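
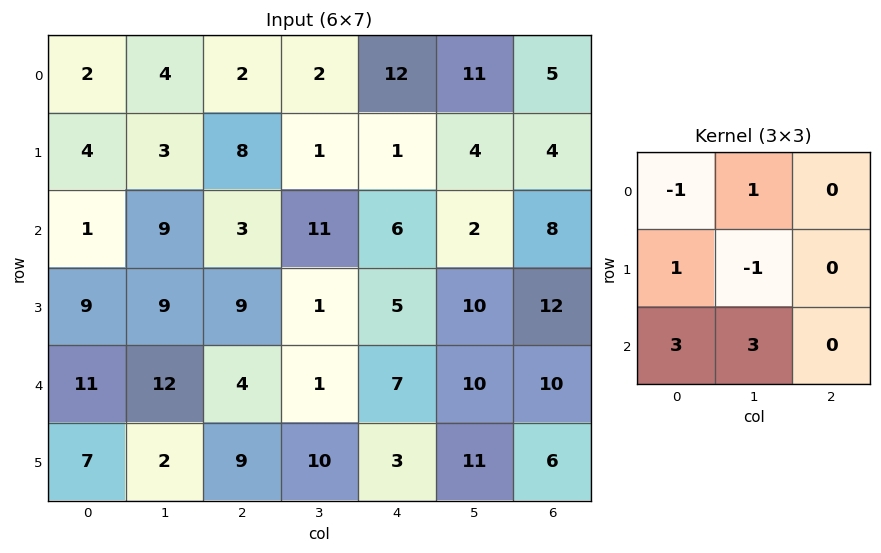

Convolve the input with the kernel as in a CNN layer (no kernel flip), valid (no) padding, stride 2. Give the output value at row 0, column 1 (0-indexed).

49

The receptive field on the input at this output position is [2 2 12 / 8 1 1 / 3 11 6]. Elementwise product with the kernel and sum: 2·-1 + 2·1 + 8·1 + 1·-1 + 3·3 + 11·3.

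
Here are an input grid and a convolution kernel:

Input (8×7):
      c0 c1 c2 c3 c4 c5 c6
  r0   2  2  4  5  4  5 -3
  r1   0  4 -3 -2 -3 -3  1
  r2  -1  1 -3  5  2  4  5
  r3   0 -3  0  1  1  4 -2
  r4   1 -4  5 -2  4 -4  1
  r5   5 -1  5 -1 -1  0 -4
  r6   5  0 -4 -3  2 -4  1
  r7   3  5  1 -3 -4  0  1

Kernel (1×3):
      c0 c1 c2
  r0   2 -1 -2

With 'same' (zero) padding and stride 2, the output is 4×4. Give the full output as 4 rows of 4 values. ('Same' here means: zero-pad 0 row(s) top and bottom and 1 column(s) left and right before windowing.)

-6 -10 -4 13
-1 -5 0 3
7 -9 0 -9
-5 10 0 -9

Output[0,0]: The receptive field on the zero-padded input at this output position is [0 2 2]. Elementwise product with the kernel and sum: 0·2 + 2·-1 + 2·-2.
Output[0,1]: The receptive field on the zero-padded input at this output position is [2 4 5]. Elementwise product with the kernel and sum: 2·2 + 4·-1 + 5·-2.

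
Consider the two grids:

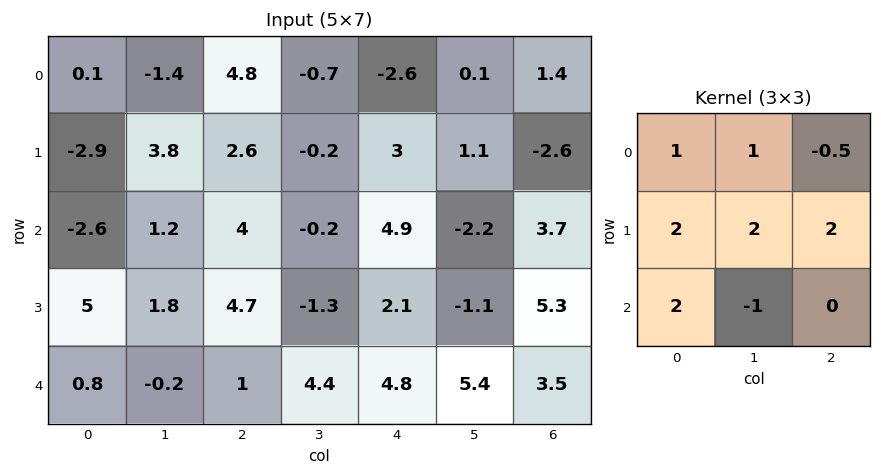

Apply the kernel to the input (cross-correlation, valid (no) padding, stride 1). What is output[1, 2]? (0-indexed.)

29

The receptive field on the input at this output position is [2.6 -0.2 3 / 4 -0.2 4.9 / 4.7 -1.3 2.1]. Elementwise product with the kernel and sum: 2.6·1 + -0.2·1 + 3·-0.5 + 4·2 + -0.2·2 + 4.9·2 + 4.7·2 + -1.3·-1.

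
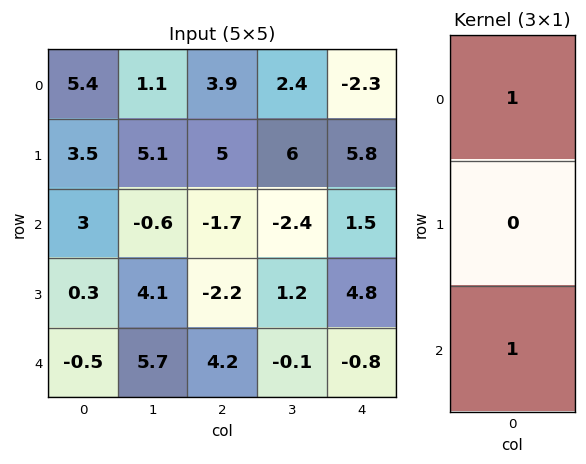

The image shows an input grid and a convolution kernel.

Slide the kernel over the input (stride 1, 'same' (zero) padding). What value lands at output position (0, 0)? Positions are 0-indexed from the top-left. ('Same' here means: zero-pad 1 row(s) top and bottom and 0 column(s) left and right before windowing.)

3.5

The receptive field on the zero-padded input at this output position is [0 / 5.4 / 3.5]. Elementwise product with the kernel and sum: 0·1 + 3.5·1.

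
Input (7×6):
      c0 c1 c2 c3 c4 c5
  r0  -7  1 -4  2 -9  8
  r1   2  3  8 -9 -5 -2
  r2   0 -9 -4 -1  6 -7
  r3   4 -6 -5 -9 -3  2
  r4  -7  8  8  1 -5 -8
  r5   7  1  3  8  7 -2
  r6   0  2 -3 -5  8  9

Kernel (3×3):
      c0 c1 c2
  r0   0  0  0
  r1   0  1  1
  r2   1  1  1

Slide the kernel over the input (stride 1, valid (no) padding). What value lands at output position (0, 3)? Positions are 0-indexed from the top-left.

-9

The receptive field on the input at this output position is [2 -9 8 / -9 -5 -2 / -1 6 -7]. Elementwise product with the kernel and sum: -5·1 + -2·1 + -1·1 + 6·1 + -7·1.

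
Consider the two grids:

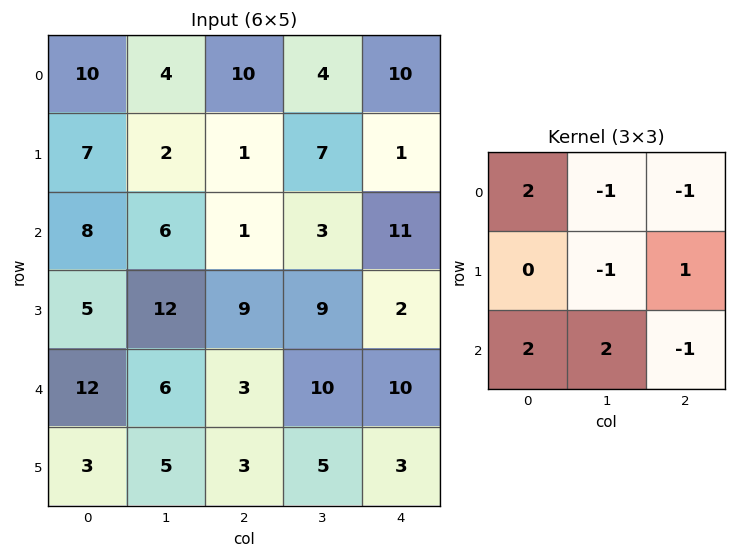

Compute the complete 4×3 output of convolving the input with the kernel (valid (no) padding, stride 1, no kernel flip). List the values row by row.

32 11 -3
31 31 36
39 16 -3
-1 24 20

Output[0,0]: The receptive field on the input at this output position is [10 4 10 / 7 2 1 / 8 6 1]. Elementwise product with the kernel and sum: 10·2 + 4·-1 + 10·-1 + 2·-1 + 1·1 + 8·2 + 6·2 + 1·-1.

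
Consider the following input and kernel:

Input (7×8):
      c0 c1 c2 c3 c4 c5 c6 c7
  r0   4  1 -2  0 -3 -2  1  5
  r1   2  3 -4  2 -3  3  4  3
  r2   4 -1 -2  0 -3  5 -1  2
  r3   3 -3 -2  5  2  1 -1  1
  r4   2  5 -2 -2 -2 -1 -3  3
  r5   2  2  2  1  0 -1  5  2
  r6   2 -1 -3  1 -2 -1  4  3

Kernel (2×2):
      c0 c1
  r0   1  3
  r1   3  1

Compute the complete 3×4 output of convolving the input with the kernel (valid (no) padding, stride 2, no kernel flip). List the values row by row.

16 -12 -15 31
7 -3 19 3
25 -1 -6 23

Output[0,0]: The receptive field on the input at this output position is [4 1 / 2 3]. Elementwise product with the kernel and sum: 4·1 + 1·3 + 2·3 + 3·1.
Output[0,1]: The receptive field on the input at this output position is [-2 0 / -4 2]. Elementwise product with the kernel and sum: -2·1 + 0·3 + -4·3 + 2·1.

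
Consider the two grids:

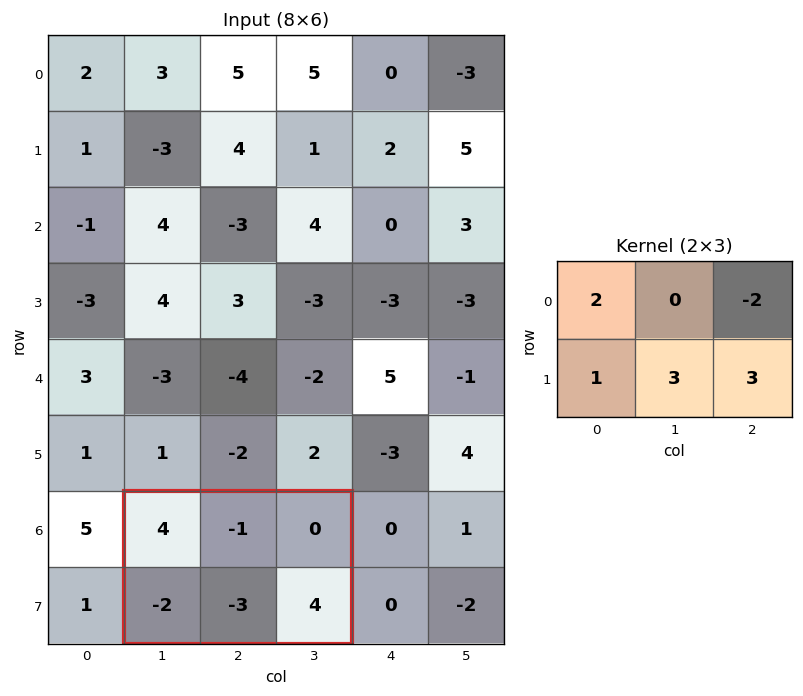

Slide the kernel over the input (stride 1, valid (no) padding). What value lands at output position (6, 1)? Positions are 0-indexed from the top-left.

9

The receptive field on the input at this output position is [4 -1 0 / -2 -3 4]. Elementwise product with the kernel and sum: 4·2 + 0·-2 + -2·1 + -3·3 + 4·3.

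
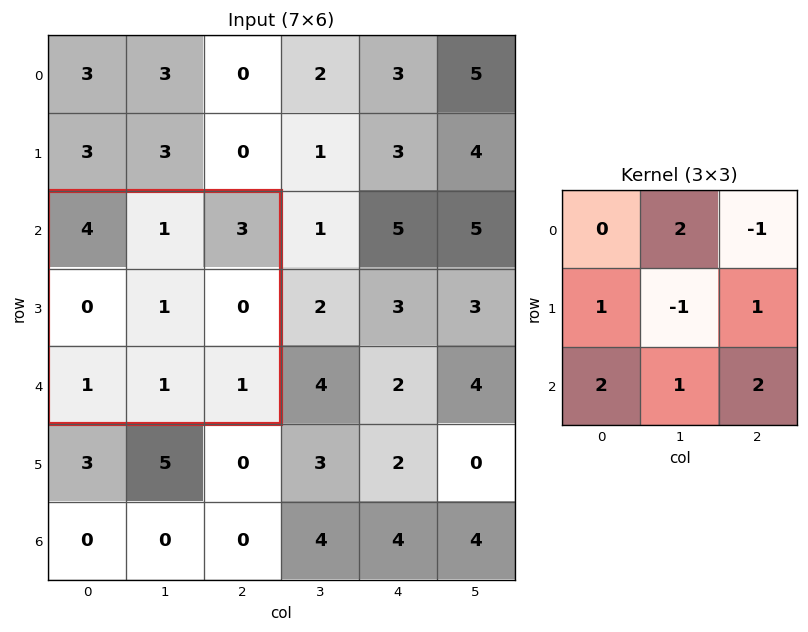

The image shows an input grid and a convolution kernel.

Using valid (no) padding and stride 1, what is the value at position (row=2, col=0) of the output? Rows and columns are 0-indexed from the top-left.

The receptive field on the input at this output position is [4 1 3 / 0 1 0 / 1 1 1]. Elementwise product with the kernel and sum: 1·2 + 3·-1 + 0·1 + 1·-1 + 0·1 + 1·2 + 1·1 + 1·2.

3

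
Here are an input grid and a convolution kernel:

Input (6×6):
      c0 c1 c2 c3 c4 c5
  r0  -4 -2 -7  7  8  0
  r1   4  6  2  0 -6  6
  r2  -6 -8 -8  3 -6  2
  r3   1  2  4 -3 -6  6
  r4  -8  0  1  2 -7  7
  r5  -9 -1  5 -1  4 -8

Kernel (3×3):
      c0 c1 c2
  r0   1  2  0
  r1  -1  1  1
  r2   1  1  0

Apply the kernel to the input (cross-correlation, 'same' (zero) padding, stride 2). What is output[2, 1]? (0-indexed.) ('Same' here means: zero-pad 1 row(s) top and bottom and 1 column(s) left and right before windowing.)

The receptive field on the zero-padded input at this output position is [2 4 -3 / 0 1 2 / -1 5 -1]. Elementwise product with the kernel and sum: 2·1 + 4·2 + 0·-1 + 1·1 + 2·1 + -1·1 + 5·1.

17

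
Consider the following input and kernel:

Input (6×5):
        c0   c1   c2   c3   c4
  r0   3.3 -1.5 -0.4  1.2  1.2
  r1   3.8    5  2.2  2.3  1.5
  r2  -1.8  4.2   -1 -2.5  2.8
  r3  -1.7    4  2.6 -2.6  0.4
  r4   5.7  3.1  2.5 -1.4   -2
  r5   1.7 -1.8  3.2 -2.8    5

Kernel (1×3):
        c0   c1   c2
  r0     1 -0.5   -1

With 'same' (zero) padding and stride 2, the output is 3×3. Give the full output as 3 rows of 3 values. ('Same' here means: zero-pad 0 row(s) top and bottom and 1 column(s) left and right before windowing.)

Output[0,0]: The receptive field on the zero-padded input at this output position is [0 3.3 -1.5]. Elementwise product with the kernel and sum: 0·1 + 3.3·-0.5 + -1.5·-1.

-0.15 -2.5 0.6
-3.3 7.2 -3.9
-5.95 3.25 -0.4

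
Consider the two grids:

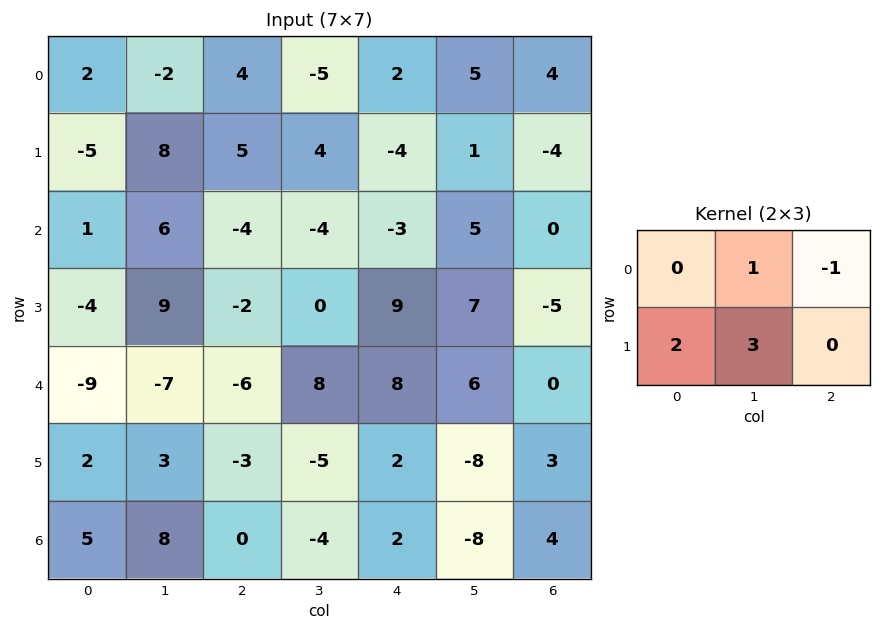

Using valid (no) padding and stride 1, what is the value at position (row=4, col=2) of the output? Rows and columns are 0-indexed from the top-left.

-21

The receptive field on the input at this output position is [-6 8 8 / -3 -5 2]. Elementwise product with the kernel and sum: 8·1 + 8·-1 + -3·2 + -5·3.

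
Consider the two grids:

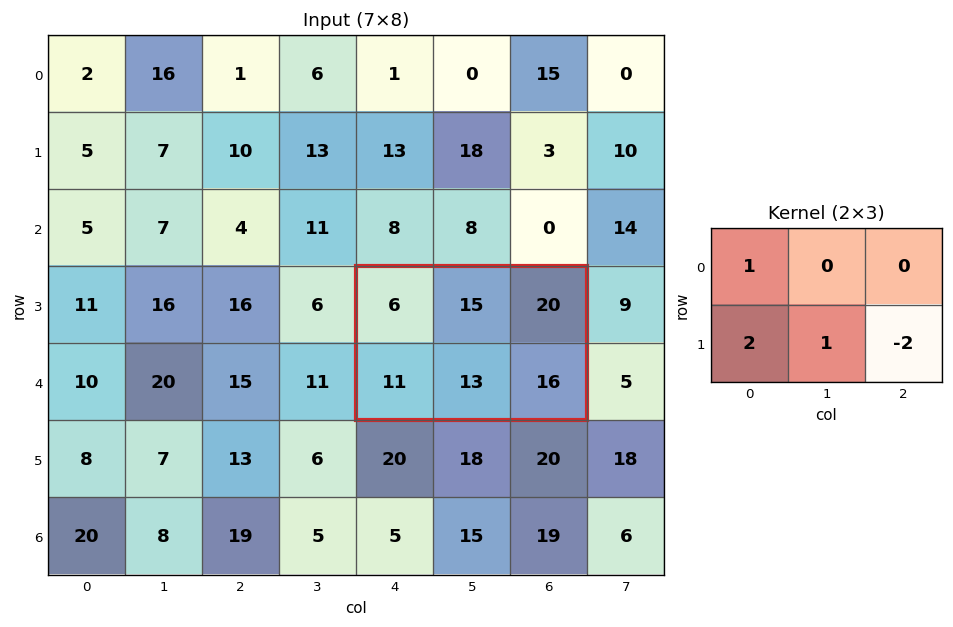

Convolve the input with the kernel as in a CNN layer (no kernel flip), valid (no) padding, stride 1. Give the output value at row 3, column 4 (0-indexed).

9

The receptive field on the input at this output position is [6 15 20 / 11 13 16]. Elementwise product with the kernel and sum: 6·1 + 11·2 + 13·1 + 16·-2.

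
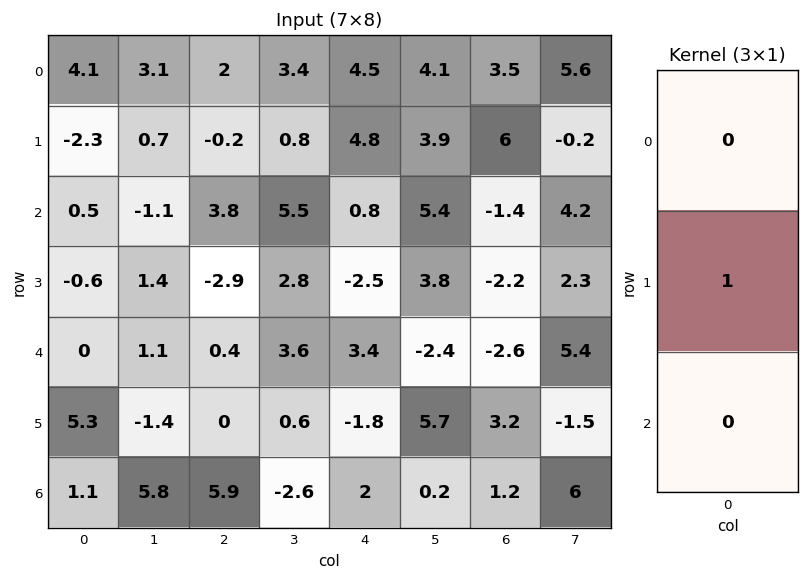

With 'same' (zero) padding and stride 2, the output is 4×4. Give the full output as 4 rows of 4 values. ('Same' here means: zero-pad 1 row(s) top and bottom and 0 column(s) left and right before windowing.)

Output[0,0]: The receptive field on the zero-padded input at this output position is [0 / 4.1 / -2.3]. Elementwise product with the kernel and sum: 4.1·1.

4.1 2 4.5 3.5
0.5 3.8 0.8 -1.4
0 0.4 3.4 -2.6
1.1 5.9 2 1.2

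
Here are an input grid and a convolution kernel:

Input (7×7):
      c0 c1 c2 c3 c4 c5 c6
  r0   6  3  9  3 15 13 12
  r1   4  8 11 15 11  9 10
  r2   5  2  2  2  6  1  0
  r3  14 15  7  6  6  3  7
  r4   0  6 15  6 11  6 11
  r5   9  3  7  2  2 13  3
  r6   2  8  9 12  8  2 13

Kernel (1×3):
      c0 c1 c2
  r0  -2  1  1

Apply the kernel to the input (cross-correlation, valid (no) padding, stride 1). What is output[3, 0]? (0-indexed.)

The receptive field on the input at this output position is [14 15 7]. Elementwise product with the kernel and sum: 14·-2 + 15·1 + 7·1.

-6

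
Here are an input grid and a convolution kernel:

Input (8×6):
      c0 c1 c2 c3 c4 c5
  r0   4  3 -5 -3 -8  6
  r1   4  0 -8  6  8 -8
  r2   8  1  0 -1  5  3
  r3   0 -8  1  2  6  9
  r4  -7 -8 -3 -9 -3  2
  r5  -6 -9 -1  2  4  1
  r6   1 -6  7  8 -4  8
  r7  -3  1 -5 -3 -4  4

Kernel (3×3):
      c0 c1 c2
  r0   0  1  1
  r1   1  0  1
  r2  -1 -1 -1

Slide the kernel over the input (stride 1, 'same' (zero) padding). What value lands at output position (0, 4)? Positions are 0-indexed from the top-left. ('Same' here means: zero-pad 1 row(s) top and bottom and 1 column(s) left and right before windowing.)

The receptive field on the zero-padded input at this output position is [0 0 0 / -3 -8 6 / 6 8 -8]. Elementwise product with the kernel and sum: 0·1 + 0·1 + -3·1 + 6·1 + 6·-1 + 8·-1 + -8·-1.

-3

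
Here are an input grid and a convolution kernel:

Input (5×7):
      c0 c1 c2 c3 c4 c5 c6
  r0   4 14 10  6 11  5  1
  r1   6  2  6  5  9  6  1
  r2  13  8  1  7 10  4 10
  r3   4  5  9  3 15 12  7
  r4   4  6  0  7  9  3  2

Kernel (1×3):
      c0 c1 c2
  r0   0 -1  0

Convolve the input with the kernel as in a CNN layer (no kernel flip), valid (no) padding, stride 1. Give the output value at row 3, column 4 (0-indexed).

The receptive field on the input at this output position is [15 12 7]. Elementwise product with the kernel and sum: 12·-1.

-12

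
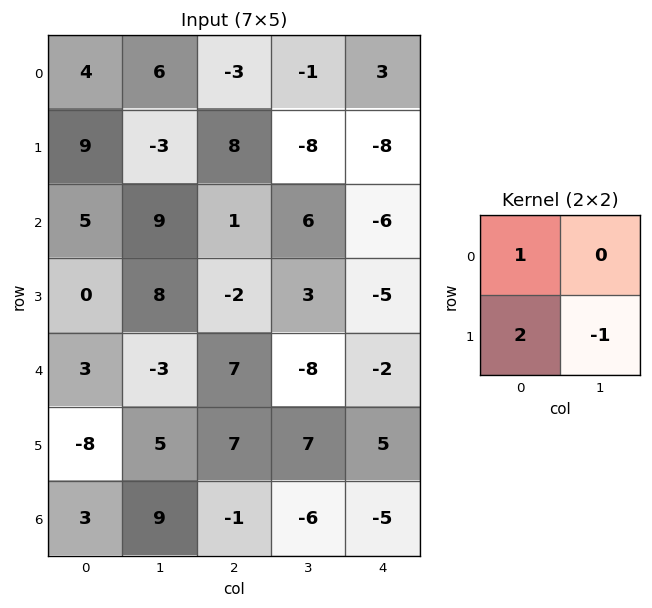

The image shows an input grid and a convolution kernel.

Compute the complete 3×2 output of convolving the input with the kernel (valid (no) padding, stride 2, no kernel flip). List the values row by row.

25 21
-3 -6
-18 14

Output[0,0]: The receptive field on the input at this output position is [4 6 / 9 -3]. Elementwise product with the kernel and sum: 4·1 + 9·2 + -3·-1.
Output[0,1]: The receptive field on the input at this output position is [-3 -1 / 8 -8]. Elementwise product with the kernel and sum: -3·1 + 8·2 + -8·-1.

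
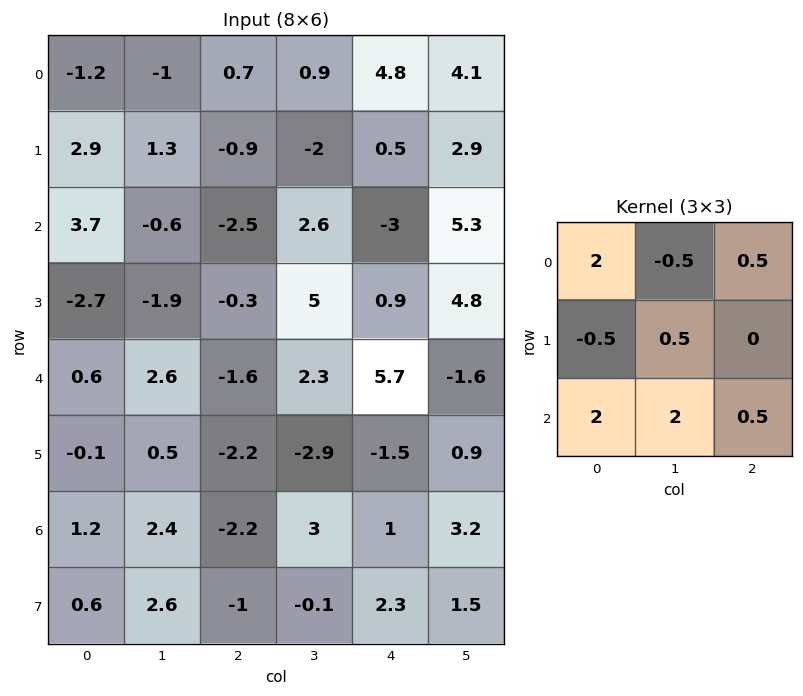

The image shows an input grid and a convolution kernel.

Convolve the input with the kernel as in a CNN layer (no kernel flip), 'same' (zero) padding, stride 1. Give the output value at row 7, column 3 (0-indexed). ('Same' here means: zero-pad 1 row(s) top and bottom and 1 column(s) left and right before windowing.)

The receptive field on the zero-padded input at this output position is [-2.2 3 1 / -1 -0.1 2.3 / 0 0 0]. Elementwise product with the kernel and sum: -2.2·2 + 3·-0.5 + 1·0.5 + -1·-0.5 + -0.1·0.5 + 0·2 + 0·2 + 0·0.5.

-4.95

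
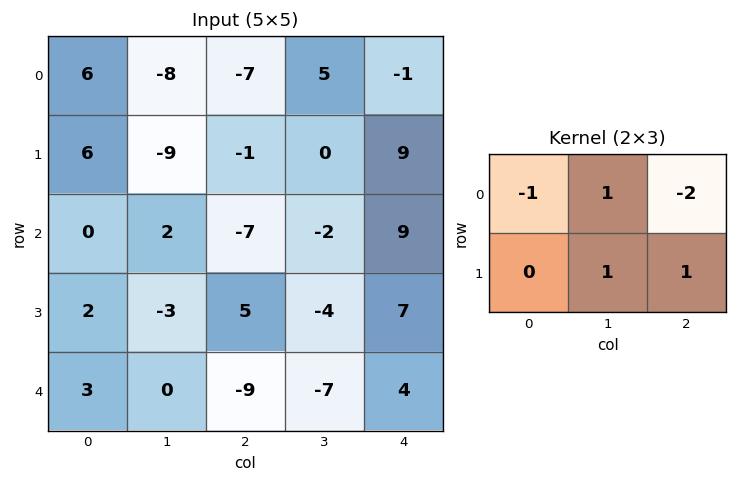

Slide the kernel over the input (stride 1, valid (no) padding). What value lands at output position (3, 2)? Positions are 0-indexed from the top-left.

The receptive field on the input at this output position is [5 -4 7 / -9 -7 4]. Elementwise product with the kernel and sum: 5·-1 + -4·1 + 7·-2 + -7·1 + 4·1.

-26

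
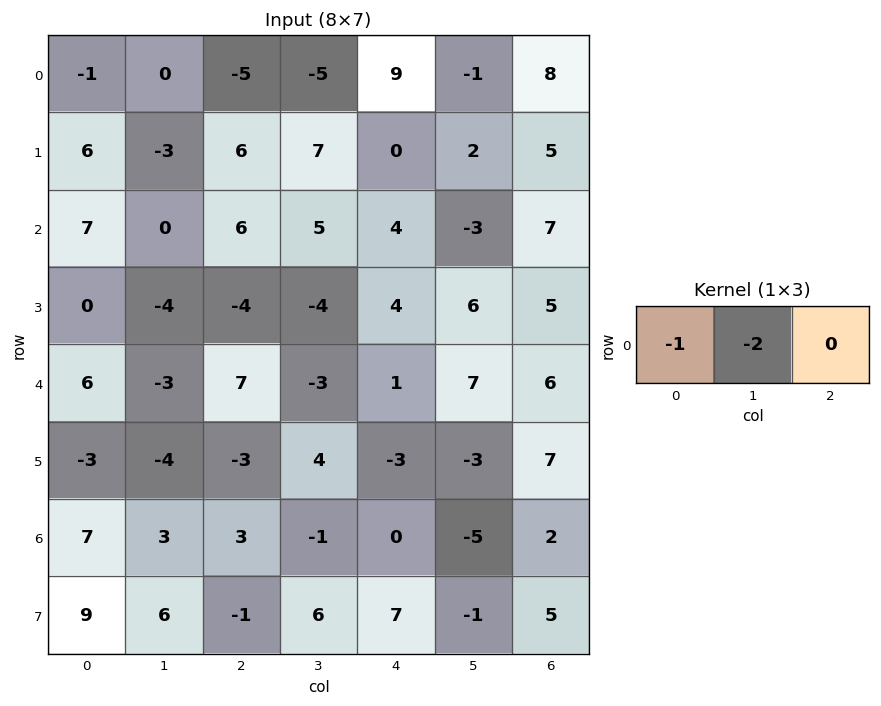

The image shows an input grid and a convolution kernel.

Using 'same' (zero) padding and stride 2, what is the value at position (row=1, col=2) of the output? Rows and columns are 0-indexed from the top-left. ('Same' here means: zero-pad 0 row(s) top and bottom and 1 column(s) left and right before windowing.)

-13

The receptive field on the zero-padded input at this output position is [5 4 -3]. Elementwise product with the kernel and sum: 5·-1 + 4·-2.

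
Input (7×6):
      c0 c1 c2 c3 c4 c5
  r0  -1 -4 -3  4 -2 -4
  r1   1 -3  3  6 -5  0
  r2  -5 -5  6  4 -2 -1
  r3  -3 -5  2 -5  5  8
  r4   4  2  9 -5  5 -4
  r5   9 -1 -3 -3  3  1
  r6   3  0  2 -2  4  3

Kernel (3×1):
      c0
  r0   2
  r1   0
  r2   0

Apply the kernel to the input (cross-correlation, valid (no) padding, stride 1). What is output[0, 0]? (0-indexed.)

The receptive field on the input at this output position is [-1 / 1 / -5]. Elementwise product with the kernel and sum: -1·2.

-2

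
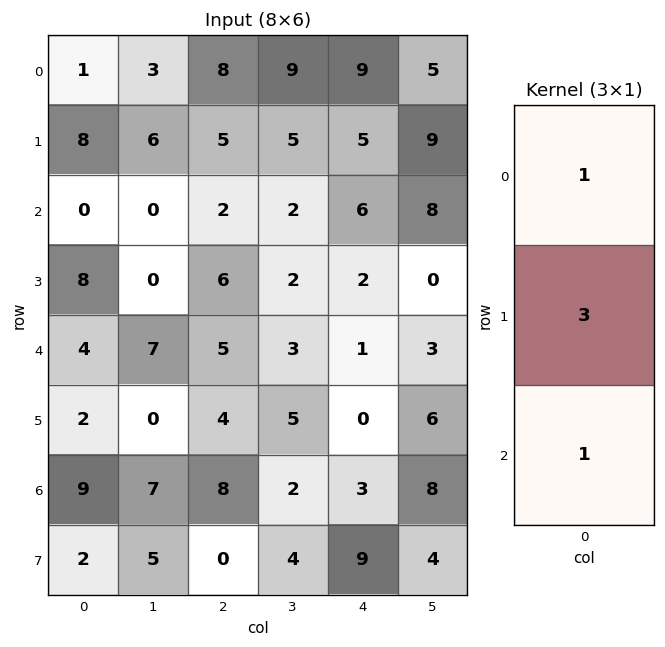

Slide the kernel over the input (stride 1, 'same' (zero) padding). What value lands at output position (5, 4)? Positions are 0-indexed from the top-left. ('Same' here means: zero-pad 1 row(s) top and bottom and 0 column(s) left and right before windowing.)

The receptive field on the zero-padded input at this output position is [1 / 0 / 3]. Elementwise product with the kernel and sum: 1·1 + 0·3 + 3·1.

4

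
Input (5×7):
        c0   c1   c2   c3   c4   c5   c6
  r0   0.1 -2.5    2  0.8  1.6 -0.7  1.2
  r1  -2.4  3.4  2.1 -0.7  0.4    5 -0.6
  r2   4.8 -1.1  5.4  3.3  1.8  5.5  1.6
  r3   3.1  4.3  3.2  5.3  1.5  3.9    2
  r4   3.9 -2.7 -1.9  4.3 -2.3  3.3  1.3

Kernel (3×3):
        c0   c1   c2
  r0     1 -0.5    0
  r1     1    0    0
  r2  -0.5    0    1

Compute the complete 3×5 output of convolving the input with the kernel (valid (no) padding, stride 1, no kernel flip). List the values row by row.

1.95 3.75 2.8 3.15 3.05
2.35 4.4 7.75 3.65 0.95
4.6 6.15 5.6 8.85 3

Output[0,0]: The receptive field on the input at this output position is [0.1 -2.5 2 / -2.4 3.4 2.1 / 4.8 -1.1 5.4]. Elementwise product with the kernel and sum: 0.1·1 + -2.5·-0.5 + -2.4·1 + 4.8·-0.5 + 5.4·1.
Output[0,1]: The receptive field on the input at this output position is [-2.5 2 0.8 / 3.4 2.1 -0.7 / -1.1 5.4 3.3]. Elementwise product with the kernel and sum: -2.5·1 + 2·-0.5 + 3.4·1 + -1.1·-0.5 + 3.3·1.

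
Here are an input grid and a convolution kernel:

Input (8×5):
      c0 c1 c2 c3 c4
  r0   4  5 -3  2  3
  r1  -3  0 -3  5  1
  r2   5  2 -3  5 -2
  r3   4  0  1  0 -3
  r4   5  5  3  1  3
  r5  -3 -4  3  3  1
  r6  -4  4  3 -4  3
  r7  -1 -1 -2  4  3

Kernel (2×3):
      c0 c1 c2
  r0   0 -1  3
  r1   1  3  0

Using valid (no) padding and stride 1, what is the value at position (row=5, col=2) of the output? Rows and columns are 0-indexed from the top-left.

-9

The receptive field on the input at this output position is [3 3 1 / 3 -4 3]. Elementwise product with the kernel and sum: 3·-1 + 1·3 + 3·1 + -4·3.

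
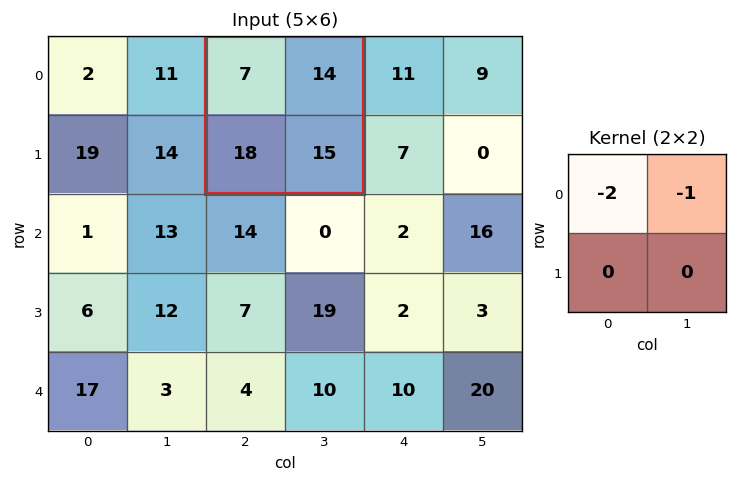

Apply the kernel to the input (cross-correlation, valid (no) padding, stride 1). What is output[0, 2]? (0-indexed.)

The receptive field on the input at this output position is [7 14 / 18 15]. Elementwise product with the kernel and sum: 7·-2 + 14·-1.

-28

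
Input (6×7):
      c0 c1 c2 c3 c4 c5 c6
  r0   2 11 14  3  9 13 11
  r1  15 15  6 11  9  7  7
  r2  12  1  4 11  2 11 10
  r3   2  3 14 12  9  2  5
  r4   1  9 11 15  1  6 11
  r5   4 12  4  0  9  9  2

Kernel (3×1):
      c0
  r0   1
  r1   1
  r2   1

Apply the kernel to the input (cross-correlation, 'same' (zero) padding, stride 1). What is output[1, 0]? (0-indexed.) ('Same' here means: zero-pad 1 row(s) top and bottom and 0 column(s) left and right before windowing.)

29

The receptive field on the zero-padded input at this output position is [2 / 15 / 12]. Elementwise product with the kernel and sum: 2·1 + 15·1 + 12·1.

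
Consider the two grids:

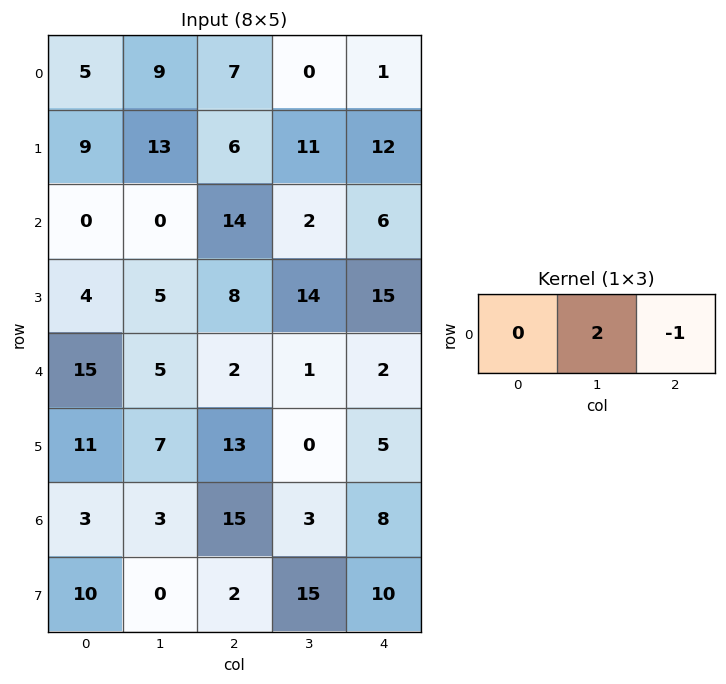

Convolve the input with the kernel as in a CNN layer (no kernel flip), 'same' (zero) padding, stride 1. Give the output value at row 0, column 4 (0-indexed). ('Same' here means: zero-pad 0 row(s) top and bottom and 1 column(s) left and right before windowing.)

The receptive field on the zero-padded input at this output position is [0 1 0]. Elementwise product with the kernel and sum: 1·2 + 0·-1.

2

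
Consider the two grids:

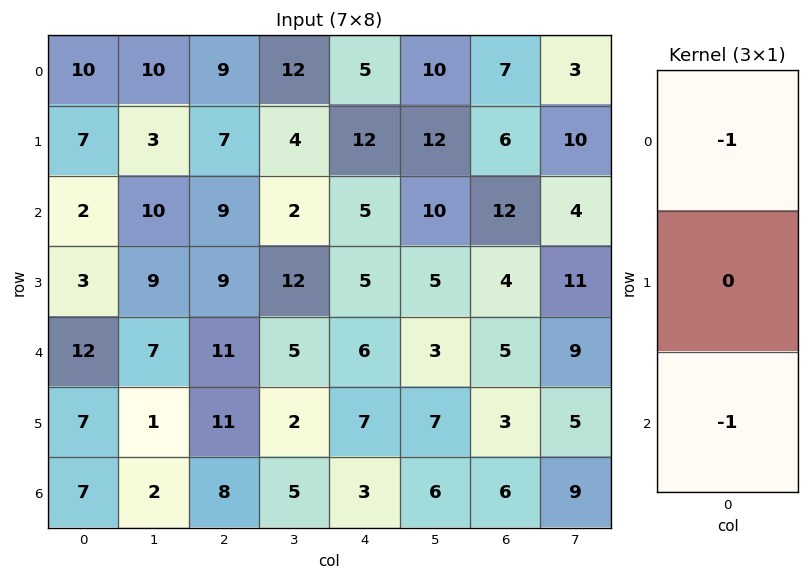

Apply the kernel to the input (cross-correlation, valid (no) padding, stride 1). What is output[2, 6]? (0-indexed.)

-17

The receptive field on the input at this output position is [12 / 4 / 5]. Elementwise product with the kernel and sum: 12·-1 + 5·-1.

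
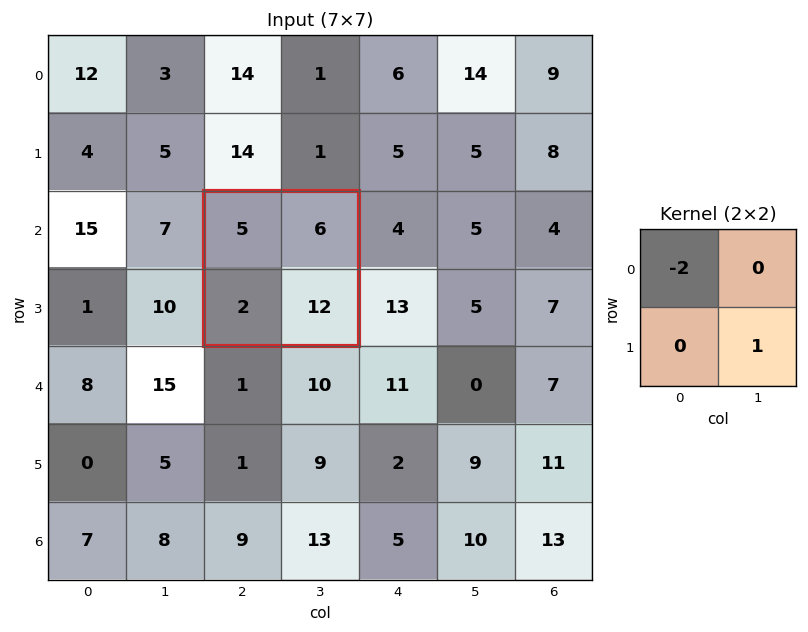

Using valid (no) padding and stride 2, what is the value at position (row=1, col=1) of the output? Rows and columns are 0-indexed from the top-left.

The receptive field on the input at this output position is [5 6 / 2 12]. Elementwise product with the kernel and sum: 5·-2 + 12·1.

2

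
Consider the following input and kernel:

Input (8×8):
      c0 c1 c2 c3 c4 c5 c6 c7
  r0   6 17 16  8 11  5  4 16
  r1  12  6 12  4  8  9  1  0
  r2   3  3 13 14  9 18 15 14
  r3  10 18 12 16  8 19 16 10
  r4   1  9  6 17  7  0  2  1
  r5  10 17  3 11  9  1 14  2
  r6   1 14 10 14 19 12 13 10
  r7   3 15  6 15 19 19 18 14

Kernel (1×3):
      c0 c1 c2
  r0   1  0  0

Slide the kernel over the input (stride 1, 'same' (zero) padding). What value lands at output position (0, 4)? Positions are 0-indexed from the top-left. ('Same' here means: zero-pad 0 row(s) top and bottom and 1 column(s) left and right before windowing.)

8

The receptive field on the zero-padded input at this output position is [8 11 5]. Elementwise product with the kernel and sum: 8·1.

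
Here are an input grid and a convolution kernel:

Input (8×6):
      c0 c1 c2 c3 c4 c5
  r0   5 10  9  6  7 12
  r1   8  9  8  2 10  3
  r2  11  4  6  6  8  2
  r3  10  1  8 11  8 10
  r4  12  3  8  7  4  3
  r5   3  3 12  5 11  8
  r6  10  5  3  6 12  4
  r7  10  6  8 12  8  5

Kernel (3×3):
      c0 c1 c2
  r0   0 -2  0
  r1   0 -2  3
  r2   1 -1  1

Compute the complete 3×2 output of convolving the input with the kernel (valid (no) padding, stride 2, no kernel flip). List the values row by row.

Output[0,0]: The receptive field on the input at this output position is [5 10 9 / 8 9 8 / 11 4 6]. Elementwise product with the kernel and sum: 10·-2 + 9·-2 + 8·3 + 11·1 + 4·-1 + 6·1.

-1 22
31 -5
32 18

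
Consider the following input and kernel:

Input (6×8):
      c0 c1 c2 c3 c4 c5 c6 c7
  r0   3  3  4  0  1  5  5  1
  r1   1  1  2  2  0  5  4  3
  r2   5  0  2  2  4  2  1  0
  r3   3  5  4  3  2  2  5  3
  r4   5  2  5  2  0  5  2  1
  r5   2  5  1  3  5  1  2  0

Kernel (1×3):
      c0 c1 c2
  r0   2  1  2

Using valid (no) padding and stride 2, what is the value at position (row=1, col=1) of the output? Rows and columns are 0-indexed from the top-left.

The receptive field on the input at this output position is [2 2 4]. Elementwise product with the kernel and sum: 2·2 + 2·1 + 4·2.

14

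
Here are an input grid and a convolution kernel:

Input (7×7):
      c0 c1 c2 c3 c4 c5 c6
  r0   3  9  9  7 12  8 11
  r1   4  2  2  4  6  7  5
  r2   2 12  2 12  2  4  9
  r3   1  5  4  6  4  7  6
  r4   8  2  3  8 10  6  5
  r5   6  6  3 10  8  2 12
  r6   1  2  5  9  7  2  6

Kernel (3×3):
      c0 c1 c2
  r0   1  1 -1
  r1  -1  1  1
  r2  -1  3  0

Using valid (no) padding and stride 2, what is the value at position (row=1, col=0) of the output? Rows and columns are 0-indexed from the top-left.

18

The receptive field on the input at this output position is [2 12 2 / 1 5 4 / 8 2 3]. Elementwise product with the kernel and sum: 2·1 + 12·1 + 2·-1 + 1·-1 + 5·1 + 4·1 + 8·-1 + 2·3.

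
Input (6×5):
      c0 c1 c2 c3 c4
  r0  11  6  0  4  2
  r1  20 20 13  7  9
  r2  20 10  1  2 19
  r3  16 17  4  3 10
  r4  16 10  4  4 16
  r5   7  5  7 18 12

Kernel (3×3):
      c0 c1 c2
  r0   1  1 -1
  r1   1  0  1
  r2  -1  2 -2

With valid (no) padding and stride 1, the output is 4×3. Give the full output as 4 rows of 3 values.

Output[0,0]: The receptive field on the input at this output position is [11 6 0 / 20 20 13 / 20 10 1]. Elementwise product with the kernel and sum: 11·1 + 6·1 + 0·-1 + 20·1 + 13·1 + 20·-1 + 10·2 + 1·-2.

48 17 -11
58 23 13
45 19 -30
38 5 22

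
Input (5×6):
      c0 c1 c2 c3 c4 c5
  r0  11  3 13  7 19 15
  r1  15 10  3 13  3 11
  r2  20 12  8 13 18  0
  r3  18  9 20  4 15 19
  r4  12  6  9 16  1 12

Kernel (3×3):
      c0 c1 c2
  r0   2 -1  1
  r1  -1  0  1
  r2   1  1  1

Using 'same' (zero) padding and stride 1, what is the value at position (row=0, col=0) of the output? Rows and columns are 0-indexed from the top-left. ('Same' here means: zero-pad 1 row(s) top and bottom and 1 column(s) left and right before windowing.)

The receptive field on the zero-padded input at this output position is [0 0 0 / 0 11 3 / 0 15 10]. Elementwise product with the kernel and sum: 0·2 + 0·-1 + 0·1 + 0·-1 + 3·1 + 0·1 + 15·1 + 10·1.

28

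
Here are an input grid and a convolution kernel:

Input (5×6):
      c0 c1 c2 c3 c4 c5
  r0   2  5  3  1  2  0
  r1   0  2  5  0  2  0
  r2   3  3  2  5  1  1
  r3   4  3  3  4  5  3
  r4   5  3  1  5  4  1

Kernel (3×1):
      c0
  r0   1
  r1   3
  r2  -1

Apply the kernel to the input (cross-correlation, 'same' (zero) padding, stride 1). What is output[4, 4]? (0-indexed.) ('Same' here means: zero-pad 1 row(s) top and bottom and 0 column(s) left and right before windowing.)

The receptive field on the zero-padded input at this output position is [5 / 4 / 0]. Elementwise product with the kernel and sum: 5·1 + 4·3 + 0·-1.

17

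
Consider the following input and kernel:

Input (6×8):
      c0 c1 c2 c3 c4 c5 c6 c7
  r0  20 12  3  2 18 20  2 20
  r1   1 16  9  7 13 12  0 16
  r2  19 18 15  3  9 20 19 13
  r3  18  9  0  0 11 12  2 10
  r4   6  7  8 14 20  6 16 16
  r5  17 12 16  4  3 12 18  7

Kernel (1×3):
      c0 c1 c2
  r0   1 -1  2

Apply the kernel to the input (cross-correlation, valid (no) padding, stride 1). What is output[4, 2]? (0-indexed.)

The receptive field on the input at this output position is [8 14 20]. Elementwise product with the kernel and sum: 8·1 + 14·-1 + 20·2.

34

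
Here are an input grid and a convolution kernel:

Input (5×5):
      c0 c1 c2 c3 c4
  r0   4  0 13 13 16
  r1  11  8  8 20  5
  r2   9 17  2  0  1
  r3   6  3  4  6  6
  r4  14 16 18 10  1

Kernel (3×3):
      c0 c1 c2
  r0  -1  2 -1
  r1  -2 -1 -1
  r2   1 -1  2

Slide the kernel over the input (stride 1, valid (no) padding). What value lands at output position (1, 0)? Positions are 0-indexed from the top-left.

The receptive field on the input at this output position is [11 8 8 / 9 17 2 / 6 3 4]. Elementwise product with the kernel and sum: 11·-1 + 8·2 + 8·-1 + 9·-2 + 17·-1 + 2·-1 + 6·1 + 3·-1 + 4·2.

-29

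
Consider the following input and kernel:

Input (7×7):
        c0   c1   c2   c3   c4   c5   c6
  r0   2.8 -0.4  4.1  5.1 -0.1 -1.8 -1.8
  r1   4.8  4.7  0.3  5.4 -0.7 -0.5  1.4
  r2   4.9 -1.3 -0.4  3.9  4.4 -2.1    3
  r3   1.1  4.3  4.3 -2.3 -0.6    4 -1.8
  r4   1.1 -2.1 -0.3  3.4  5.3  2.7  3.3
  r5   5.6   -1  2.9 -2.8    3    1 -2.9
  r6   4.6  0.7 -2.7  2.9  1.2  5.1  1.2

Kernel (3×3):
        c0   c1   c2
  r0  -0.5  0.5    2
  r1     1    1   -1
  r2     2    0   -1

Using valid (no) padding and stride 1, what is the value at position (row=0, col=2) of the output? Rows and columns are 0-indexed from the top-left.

The receptive field on the input at this output position is [4.1 5.1 -0.1 / 0.3 5.4 -0.7 / -0.4 3.9 4.4]. Elementwise product with the kernel and sum: 4.1·-0.5 + 5.1·0.5 + -0.1·2 + 0.3·1 + 5.4·1 + -0.7·-1 + -0.4·2 + 4.4·-1.

1.5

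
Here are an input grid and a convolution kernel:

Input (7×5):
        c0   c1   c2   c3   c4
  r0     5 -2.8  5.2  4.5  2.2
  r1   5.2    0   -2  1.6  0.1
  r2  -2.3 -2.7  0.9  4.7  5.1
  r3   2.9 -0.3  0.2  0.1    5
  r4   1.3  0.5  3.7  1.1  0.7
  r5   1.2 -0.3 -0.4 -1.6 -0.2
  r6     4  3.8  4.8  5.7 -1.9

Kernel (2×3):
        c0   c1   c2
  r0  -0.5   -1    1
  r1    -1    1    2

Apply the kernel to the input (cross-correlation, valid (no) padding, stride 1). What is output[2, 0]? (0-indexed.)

1.95

The receptive field on the input at this output position is [-2.3 -2.7 0.9 / 2.9 -0.3 0.2]. Elementwise product with the kernel and sum: -2.3·-0.5 + -2.7·-1 + 0.9·1 + 2.9·-1 + -0.3·1 + 0.2·2.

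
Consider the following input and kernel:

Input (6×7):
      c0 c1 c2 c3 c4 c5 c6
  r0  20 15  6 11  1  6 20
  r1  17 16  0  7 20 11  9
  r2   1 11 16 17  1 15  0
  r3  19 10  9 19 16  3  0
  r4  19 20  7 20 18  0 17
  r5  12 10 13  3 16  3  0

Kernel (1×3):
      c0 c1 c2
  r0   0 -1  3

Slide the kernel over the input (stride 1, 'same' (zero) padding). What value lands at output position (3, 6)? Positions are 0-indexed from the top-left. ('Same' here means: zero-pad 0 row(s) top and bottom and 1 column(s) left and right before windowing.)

The receptive field on the zero-padded input at this output position is [3 0 0]. Elementwise product with the kernel and sum: 0·-1 + 0·3.

0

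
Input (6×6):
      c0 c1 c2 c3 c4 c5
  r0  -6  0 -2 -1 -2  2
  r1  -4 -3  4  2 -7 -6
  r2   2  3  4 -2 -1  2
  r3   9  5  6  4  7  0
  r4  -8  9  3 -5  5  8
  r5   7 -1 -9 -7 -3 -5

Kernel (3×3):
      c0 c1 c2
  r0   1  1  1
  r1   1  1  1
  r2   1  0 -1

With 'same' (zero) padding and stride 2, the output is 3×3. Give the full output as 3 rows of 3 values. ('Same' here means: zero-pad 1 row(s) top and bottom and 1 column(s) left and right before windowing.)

-3 -8 7
-7 9 -8
16 28 17

Output[0,0]: The receptive field on the zero-padded input at this output position is [0 0 0 / 0 -6 0 / 0 -4 -3]. Elementwise product with the kernel and sum: 0·1 + 0·1 + 0·1 + 0·1 + -6·1 + 0·1 + 0·1 + -3·-1.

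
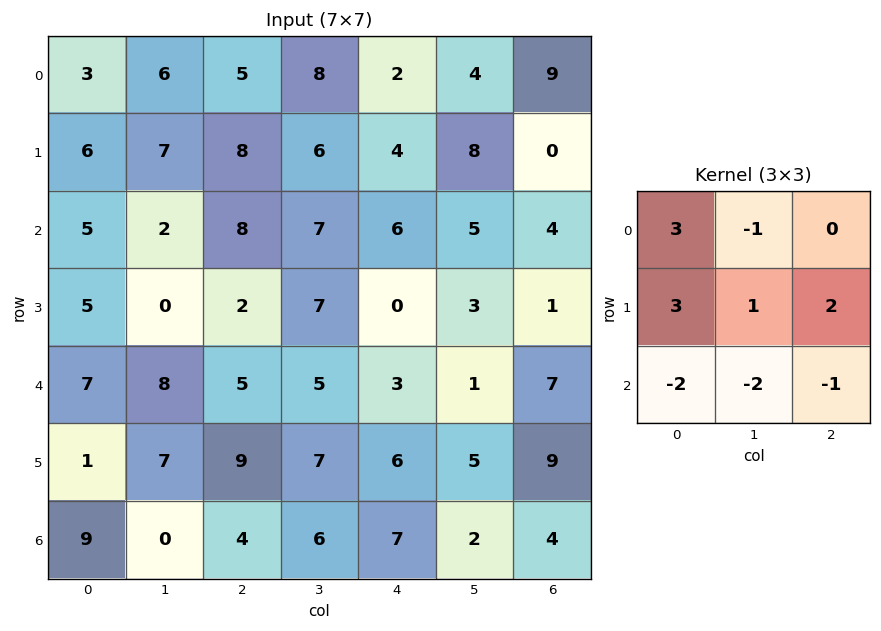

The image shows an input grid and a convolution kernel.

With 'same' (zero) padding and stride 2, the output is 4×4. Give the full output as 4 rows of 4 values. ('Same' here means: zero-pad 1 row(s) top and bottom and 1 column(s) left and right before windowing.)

Output[0,0]: The receptive field on the zero-padded input at this output position is [0 0 0 / 0 3 6 / 0 6 7]. Elementwise product with the kernel and sum: 0·3 + 0·-1 + 0·3 + 3·1 + 6·2 + 0·-2 + 6·-2 + 7·-1.

-4 3 6 5
-7 30 34 35
9 -2 10 -10
8 28 44 16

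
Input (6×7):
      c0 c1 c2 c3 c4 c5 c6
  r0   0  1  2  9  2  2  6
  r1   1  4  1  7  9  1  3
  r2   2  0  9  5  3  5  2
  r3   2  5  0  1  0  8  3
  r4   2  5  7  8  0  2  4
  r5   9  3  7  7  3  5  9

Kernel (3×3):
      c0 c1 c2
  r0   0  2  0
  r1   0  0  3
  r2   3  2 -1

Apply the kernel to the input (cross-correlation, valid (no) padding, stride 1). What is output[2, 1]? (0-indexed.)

The receptive field on the input at this output position is [0 9 5 / 5 0 1 / 5 7 8]. Elementwise product with the kernel and sum: 9·2 + 1·3 + 5·3 + 7·2 + 8·-1.

42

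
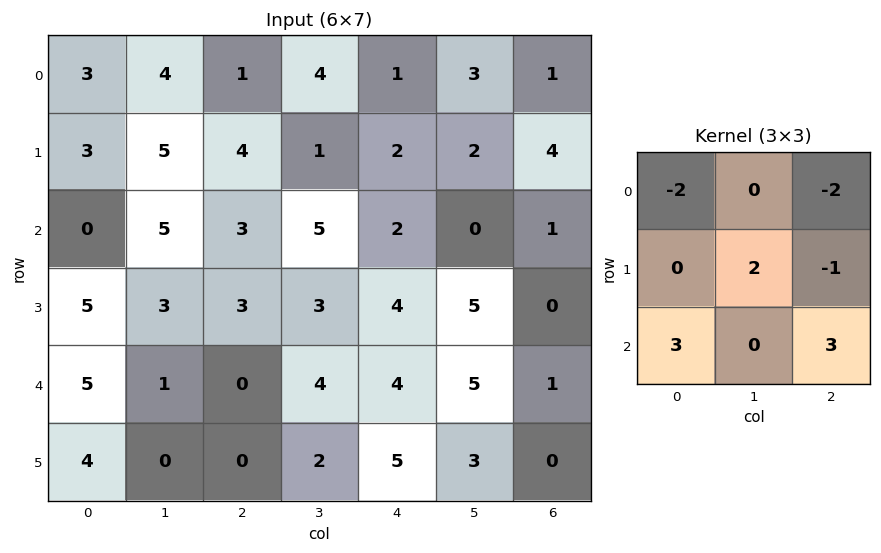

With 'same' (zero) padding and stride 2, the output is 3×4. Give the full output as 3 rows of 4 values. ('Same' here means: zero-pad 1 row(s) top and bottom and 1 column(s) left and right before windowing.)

Output[0,0]: The receptive field on the zero-padded input at this output position is [0 0 0 / 0 3 4 / 0 3 5]. Elementwise product with the kernel and sum: 0·-2 + 0·-2 + 3·2 + 4·-1 + 0·3 + 5·3.

17 16 8 8
-6 7 22 13
3 -10 2 1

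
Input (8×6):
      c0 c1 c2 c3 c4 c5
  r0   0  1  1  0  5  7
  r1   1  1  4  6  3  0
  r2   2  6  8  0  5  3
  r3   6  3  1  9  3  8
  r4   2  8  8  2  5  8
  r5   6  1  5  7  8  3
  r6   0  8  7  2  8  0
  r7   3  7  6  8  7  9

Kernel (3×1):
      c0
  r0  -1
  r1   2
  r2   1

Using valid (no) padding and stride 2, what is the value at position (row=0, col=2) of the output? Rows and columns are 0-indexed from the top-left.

6

The receptive field on the input at this output position is [5 / 3 / 5]. Elementwise product with the kernel and sum: 5·-1 + 3·2 + 5·1.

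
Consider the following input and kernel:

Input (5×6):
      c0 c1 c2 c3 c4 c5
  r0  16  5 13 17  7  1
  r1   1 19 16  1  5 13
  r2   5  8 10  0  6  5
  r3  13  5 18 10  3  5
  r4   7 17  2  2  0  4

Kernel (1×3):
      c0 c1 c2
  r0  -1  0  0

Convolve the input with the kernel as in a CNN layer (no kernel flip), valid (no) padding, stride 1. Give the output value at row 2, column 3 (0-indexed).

0

The receptive field on the input at this output position is [0 6 5]. Elementwise product with the kernel and sum: 0·-1.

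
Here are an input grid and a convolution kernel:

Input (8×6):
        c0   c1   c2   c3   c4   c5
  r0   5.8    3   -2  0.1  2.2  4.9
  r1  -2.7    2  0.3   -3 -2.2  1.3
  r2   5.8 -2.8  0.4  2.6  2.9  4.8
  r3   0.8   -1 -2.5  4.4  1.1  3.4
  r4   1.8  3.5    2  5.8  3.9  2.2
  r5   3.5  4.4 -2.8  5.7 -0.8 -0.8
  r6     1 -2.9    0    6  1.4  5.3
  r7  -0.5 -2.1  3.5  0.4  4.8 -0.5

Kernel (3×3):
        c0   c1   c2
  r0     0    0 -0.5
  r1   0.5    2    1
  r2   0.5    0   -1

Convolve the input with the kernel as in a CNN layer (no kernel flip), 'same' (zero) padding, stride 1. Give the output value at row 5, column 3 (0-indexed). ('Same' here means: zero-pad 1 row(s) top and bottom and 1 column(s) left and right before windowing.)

5.85

The receptive field on the zero-padded input at this output position is [2 5.8 3.9 / -2.8 5.7 -0.8 / 0 6 1.4]. Elementwise product with the kernel and sum: 3.9·-0.5 + -2.8·0.5 + 5.7·2 + -0.8·1 + 0·0.5 + 1.4·-1.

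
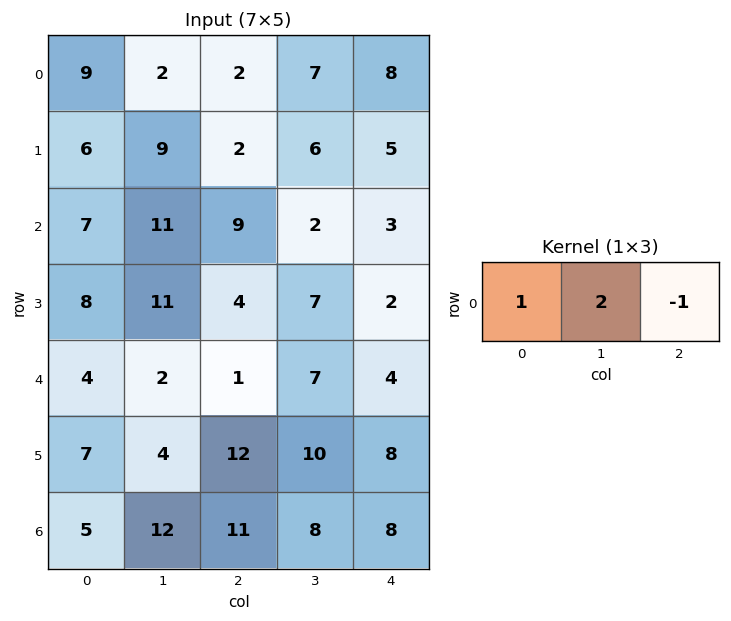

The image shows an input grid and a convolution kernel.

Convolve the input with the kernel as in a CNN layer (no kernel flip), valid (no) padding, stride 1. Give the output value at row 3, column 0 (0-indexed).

The receptive field on the input at this output position is [8 11 4]. Elementwise product with the kernel and sum: 8·1 + 11·2 + 4·-1.

26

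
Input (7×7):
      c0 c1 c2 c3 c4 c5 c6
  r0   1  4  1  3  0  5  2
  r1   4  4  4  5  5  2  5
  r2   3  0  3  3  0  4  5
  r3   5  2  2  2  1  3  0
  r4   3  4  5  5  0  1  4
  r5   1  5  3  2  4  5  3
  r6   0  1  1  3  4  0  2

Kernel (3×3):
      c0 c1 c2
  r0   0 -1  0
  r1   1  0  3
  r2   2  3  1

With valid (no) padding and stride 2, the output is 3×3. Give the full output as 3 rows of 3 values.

Output[0,0]: The receptive field on the input at this output position is [1 4 1 / 4 4 4 / 3 0 3]. Elementwise product with the kernel and sum: 4·-1 + 4·1 + 4·3 + 3·2 + 0·3 + 3·1.
Output[0,1]: The receptive field on the input at this output position is [1 3 0 / 4 5 5 / 3 3 0]. Elementwise product with the kernel and sum: 3·-1 + 4·1 + 5·3 + 3·2 + 3·3 + 0·1.

21 31 32
34 27 4
10 25 22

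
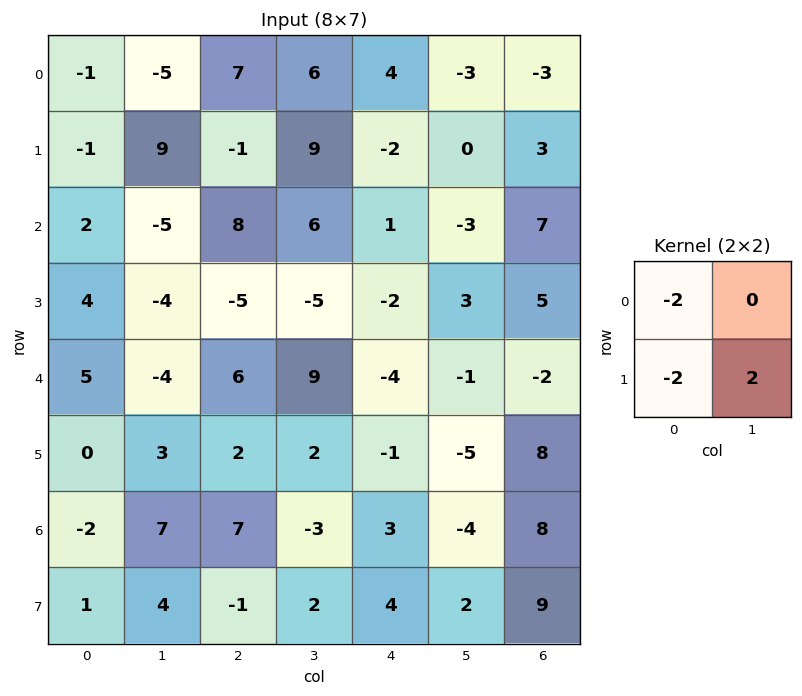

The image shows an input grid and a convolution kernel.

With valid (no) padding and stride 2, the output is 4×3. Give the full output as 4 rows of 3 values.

Output[0,0]: The receptive field on the input at this output position is [-1 -5 / -1 9]. Elementwise product with the kernel and sum: -1·-2 + -1·-2 + 9·2.
Output[0,1]: The receptive field on the input at this output position is [7 6 / -1 9]. Elementwise product with the kernel and sum: 7·-2 + -1·-2 + 9·2.

22 6 -4
-20 -16 8
-4 -12 0
10 -8 -10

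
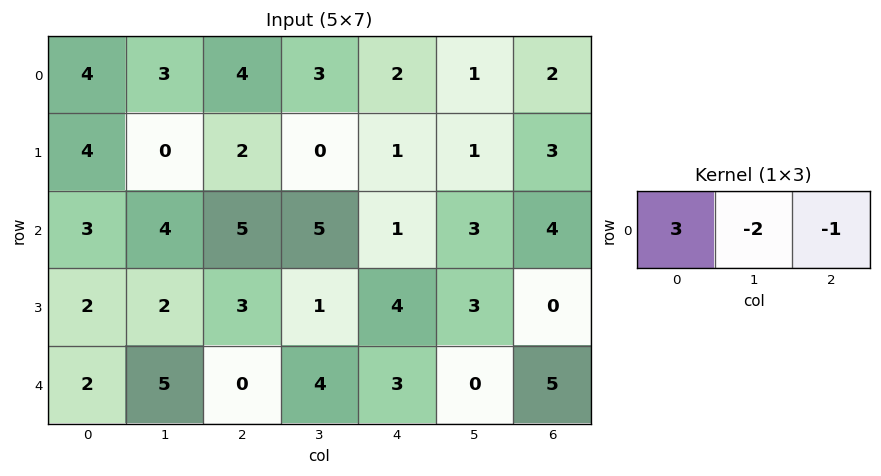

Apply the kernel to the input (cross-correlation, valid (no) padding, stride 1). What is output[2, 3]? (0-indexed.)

10

The receptive field on the input at this output position is [5 1 3]. Elementwise product with the kernel and sum: 5·3 + 1·-2 + 3·-1.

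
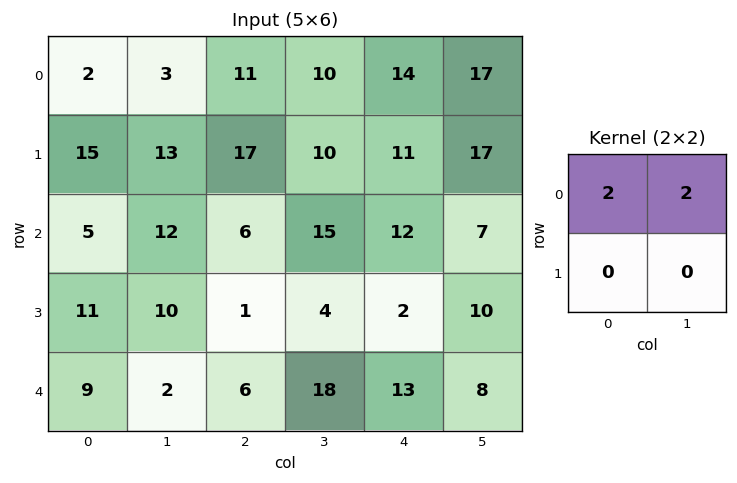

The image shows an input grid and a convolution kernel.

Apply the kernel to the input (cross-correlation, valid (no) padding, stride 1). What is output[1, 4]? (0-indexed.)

The receptive field on the input at this output position is [11 17 / 12 7]. Elementwise product with the kernel and sum: 11·2 + 17·2.

56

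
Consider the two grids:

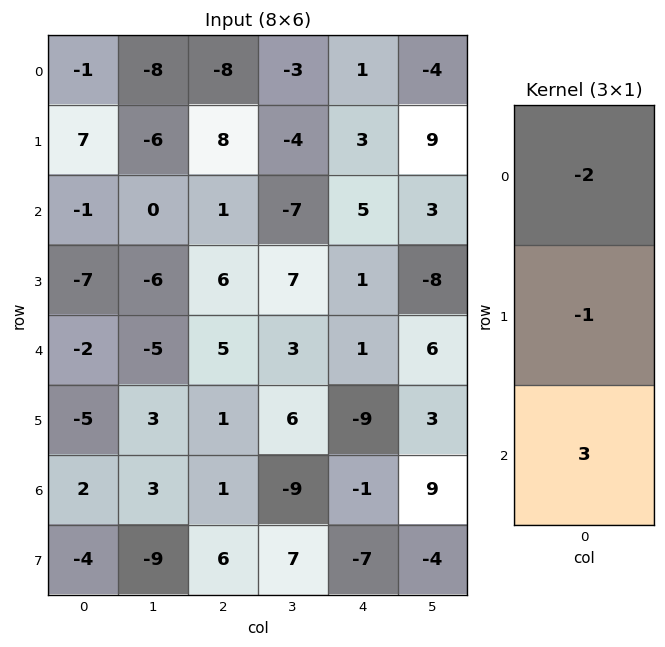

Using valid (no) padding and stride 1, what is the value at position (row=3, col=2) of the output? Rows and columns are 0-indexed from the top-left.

-14

The receptive field on the input at this output position is [6 / 5 / 1]. Elementwise product with the kernel and sum: 6·-2 + 5·-1 + 1·3.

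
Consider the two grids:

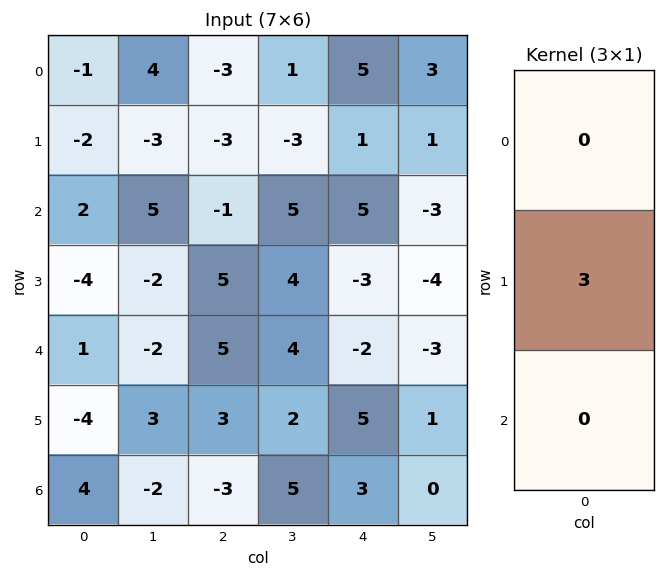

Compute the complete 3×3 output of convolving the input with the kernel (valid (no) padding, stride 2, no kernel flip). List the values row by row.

Output[0,0]: The receptive field on the input at this output position is [-1 / -2 / 2]. Elementwise product with the kernel and sum: -2·3.

-6 -9 3
-12 15 -9
-12 9 15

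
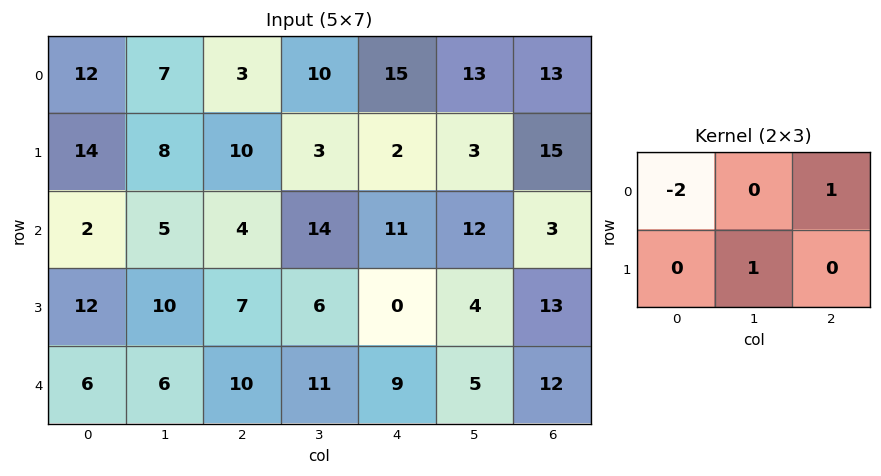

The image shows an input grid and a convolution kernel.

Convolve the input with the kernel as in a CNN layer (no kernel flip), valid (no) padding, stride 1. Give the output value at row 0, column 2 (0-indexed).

12

The receptive field on the input at this output position is [3 10 15 / 10 3 2]. Elementwise product with the kernel and sum: 3·-2 + 15·1 + 3·1.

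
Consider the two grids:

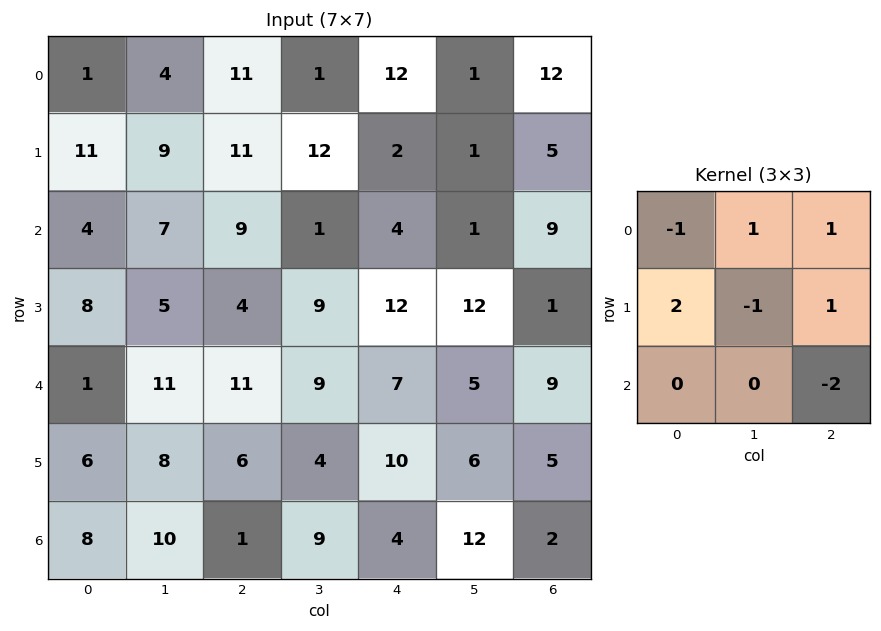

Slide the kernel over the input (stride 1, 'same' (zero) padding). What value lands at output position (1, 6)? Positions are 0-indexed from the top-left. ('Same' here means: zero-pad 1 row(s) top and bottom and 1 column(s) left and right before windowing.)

8

The receptive field on the zero-padded input at this output position is [1 12 0 / 1 5 0 / 1 9 0]. Elementwise product with the kernel and sum: 1·-1 + 12·1 + 0·1 + 1·2 + 5·-1 + 0·1 + 0·-2.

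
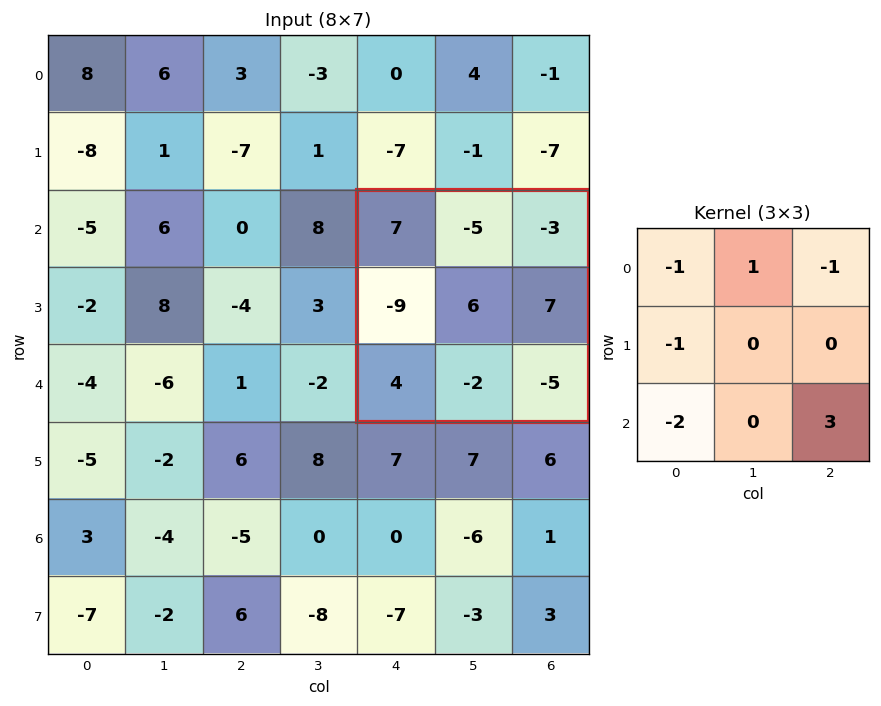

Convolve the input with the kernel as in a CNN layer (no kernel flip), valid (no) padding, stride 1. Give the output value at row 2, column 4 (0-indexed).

The receptive field on the input at this output position is [7 -5 -3 / -9 6 7 / 4 -2 -5]. Elementwise product with the kernel and sum: 7·-1 + -5·1 + -3·-1 + -9·-1 + 4·-2 + -5·3.

-23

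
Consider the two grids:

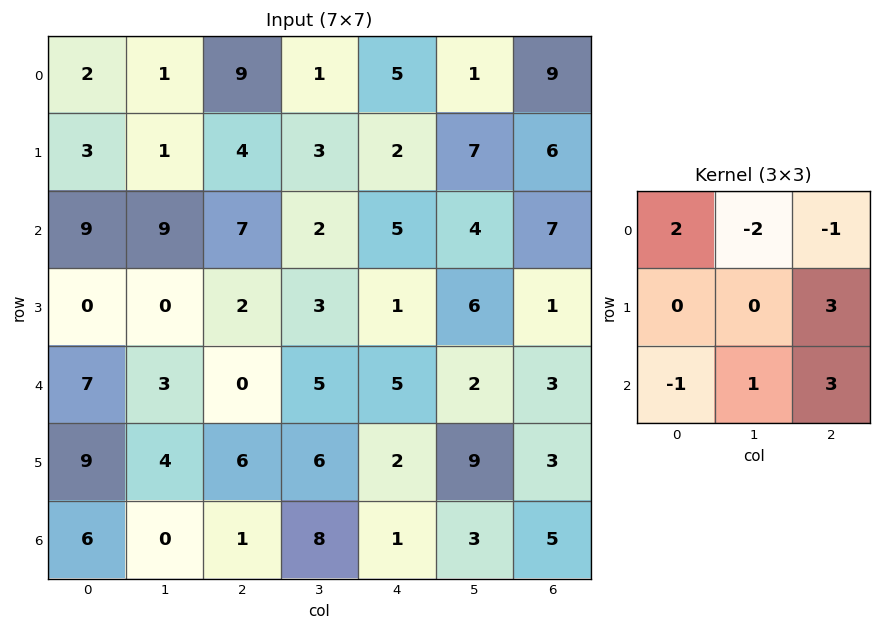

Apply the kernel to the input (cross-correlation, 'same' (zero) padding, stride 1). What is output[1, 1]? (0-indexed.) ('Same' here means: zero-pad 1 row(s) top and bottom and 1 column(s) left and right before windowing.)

The receptive field on the zero-padded input at this output position is [2 1 9 / 3 1 4 / 9 9 7]. Elementwise product with the kernel and sum: 2·2 + 1·-2 + 9·-1 + 4·3 + 9·-1 + 9·1 + 7·3.

26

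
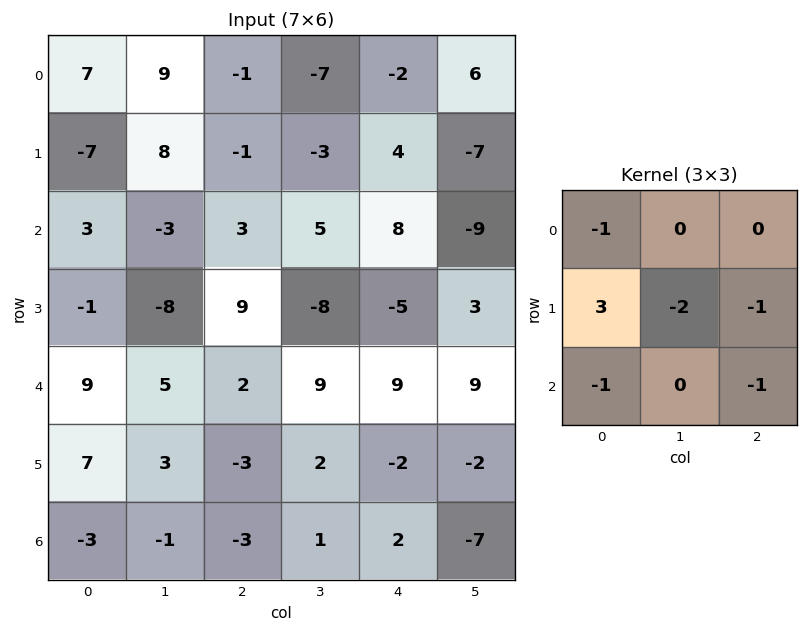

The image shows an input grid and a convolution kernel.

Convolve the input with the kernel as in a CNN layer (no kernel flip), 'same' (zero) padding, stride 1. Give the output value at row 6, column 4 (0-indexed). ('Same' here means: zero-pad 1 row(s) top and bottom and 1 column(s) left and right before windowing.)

The receptive field on the zero-padded input at this output position is [2 -2 -2 / 1 2 -7 / 0 0 0]. Elementwise product with the kernel and sum: 2·-1 + 1·3 + 2·-2 + -7·-1 + 0·-1 + 0·-1.

4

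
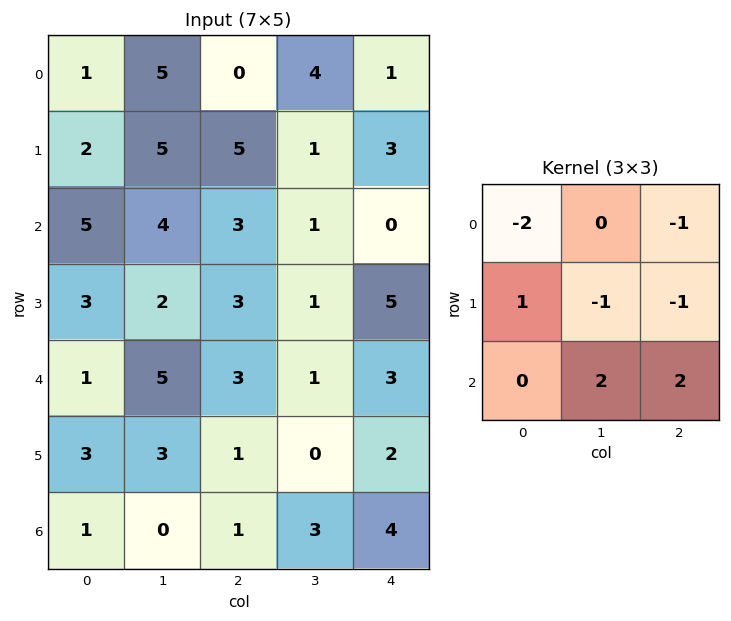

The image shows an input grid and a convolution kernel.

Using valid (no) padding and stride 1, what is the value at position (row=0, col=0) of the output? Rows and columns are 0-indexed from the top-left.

4

The receptive field on the input at this output position is [1 5 0 / 2 5 5 / 5 4 3]. Elementwise product with the kernel and sum: 1·-2 + 0·-1 + 2·1 + 5·-1 + 5·-1 + 4·2 + 3·2.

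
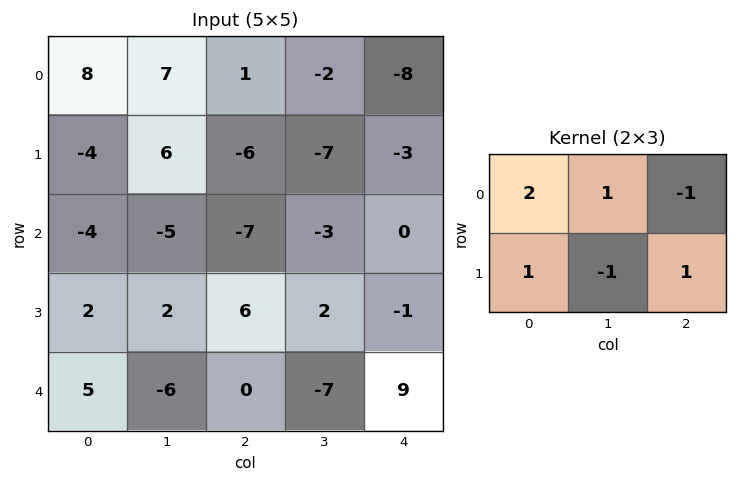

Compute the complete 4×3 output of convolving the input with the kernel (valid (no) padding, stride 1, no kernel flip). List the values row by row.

6 22 6
-2 12 -20
0 -16 -14
11 -5 31

Output[0,0]: The receptive field on the input at this output position is [8 7 1 / -4 6 -6]. Elementwise product with the kernel and sum: 8·2 + 7·1 + 1·-1 + -4·1 + 6·-1 + -6·1.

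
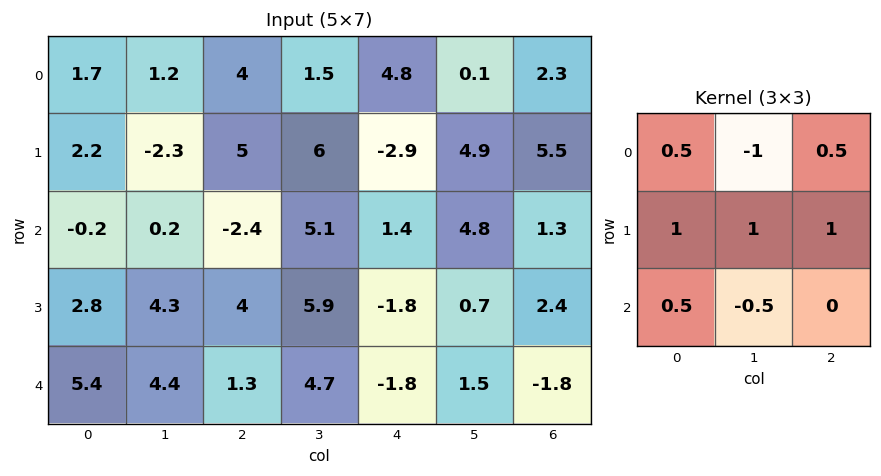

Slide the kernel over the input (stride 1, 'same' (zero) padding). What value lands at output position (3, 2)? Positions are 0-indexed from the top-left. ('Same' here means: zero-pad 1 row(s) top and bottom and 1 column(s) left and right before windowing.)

20.8

The receptive field on the zero-padded input at this output position is [0.2 -2.4 5.1 / 4.3 4 5.9 / 4.4 1.3 4.7]. Elementwise product with the kernel and sum: 0.2·0.5 + -2.4·-1 + 5.1·0.5 + 4.3·1 + 4·1 + 5.9·1 + 4.4·0.5 + 1.3·-0.5.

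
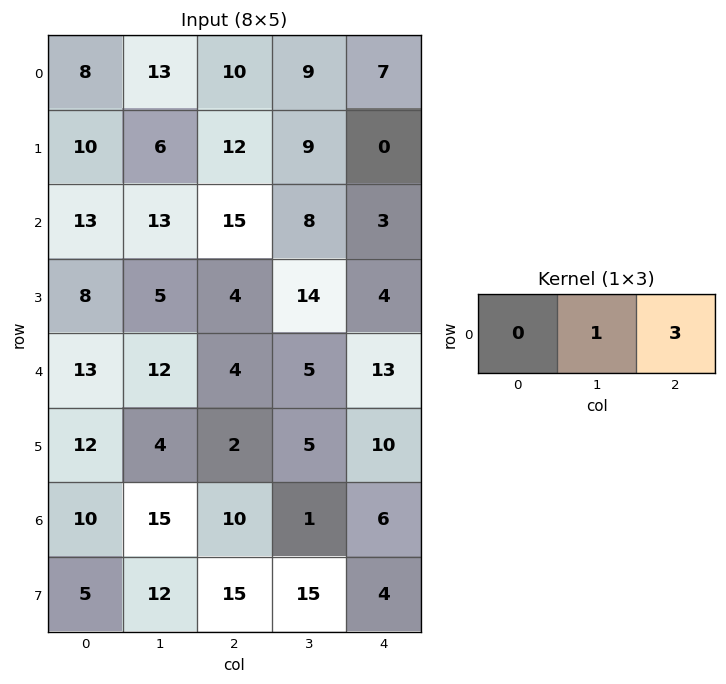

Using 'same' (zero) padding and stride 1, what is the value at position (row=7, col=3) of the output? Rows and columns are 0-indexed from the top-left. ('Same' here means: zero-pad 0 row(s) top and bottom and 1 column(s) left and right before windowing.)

The receptive field on the zero-padded input at this output position is [15 15 4]. Elementwise product with the kernel and sum: 15·1 + 4·3.

27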